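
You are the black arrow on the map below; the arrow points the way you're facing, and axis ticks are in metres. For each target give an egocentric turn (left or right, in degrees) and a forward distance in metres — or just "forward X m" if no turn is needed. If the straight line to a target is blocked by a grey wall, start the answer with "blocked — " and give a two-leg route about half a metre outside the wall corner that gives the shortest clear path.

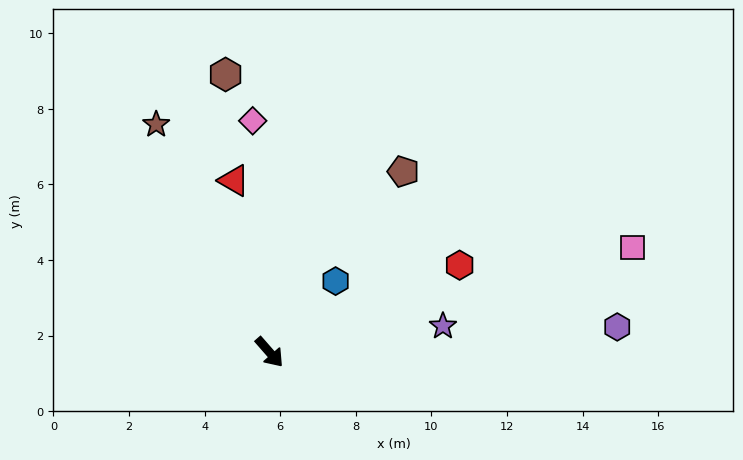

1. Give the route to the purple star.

turn left 57°, forward 4.6 m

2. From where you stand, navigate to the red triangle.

turn left 151°, forward 4.6 m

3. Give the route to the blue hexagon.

turn left 96°, forward 2.6 m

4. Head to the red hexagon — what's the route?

turn left 73°, forward 5.5 m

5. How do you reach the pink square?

turn left 65°, forward 10.0 m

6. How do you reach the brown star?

turn left 165°, forward 6.7 m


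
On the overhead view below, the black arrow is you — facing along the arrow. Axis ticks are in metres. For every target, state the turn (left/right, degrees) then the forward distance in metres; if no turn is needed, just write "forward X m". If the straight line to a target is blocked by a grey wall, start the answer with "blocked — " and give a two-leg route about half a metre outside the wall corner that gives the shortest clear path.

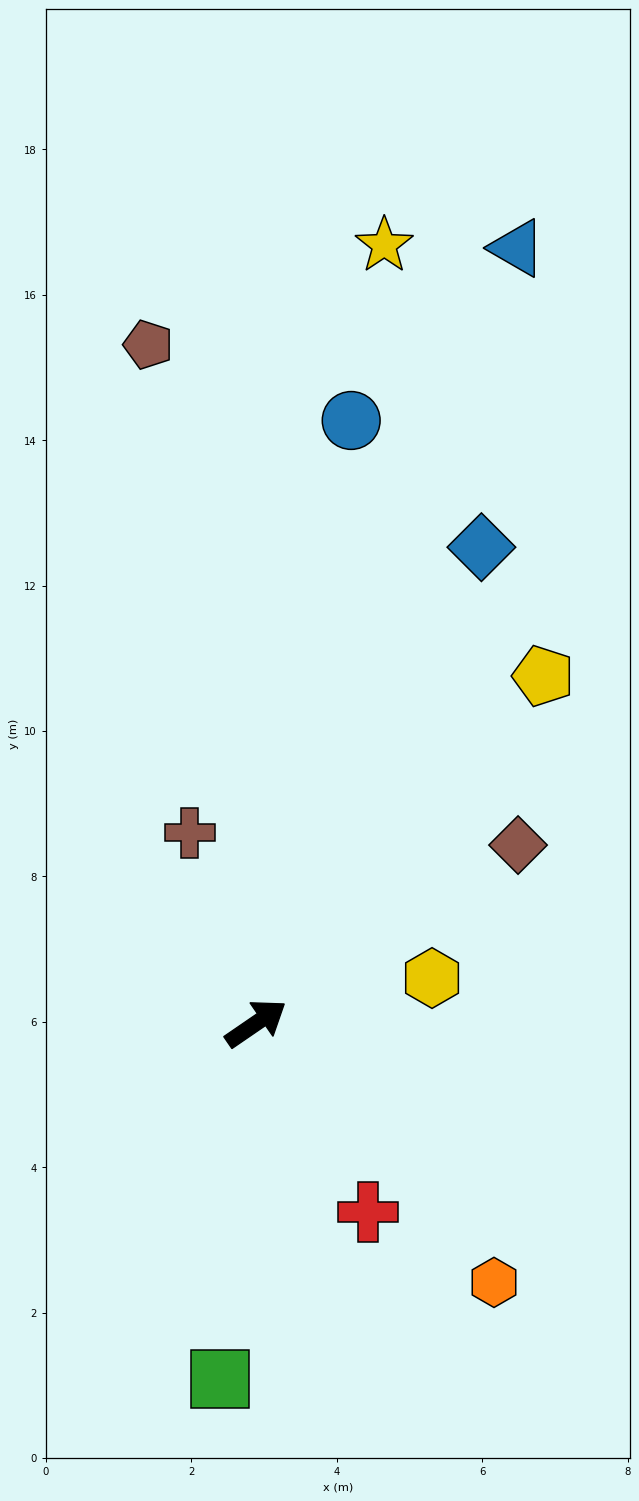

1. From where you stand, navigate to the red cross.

turn right 94°, forward 3.0 m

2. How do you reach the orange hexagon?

turn right 82°, forward 4.8 m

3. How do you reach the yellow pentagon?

turn left 16°, forward 6.2 m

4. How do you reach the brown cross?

turn left 75°, forward 2.8 m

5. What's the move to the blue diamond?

turn left 30°, forward 7.2 m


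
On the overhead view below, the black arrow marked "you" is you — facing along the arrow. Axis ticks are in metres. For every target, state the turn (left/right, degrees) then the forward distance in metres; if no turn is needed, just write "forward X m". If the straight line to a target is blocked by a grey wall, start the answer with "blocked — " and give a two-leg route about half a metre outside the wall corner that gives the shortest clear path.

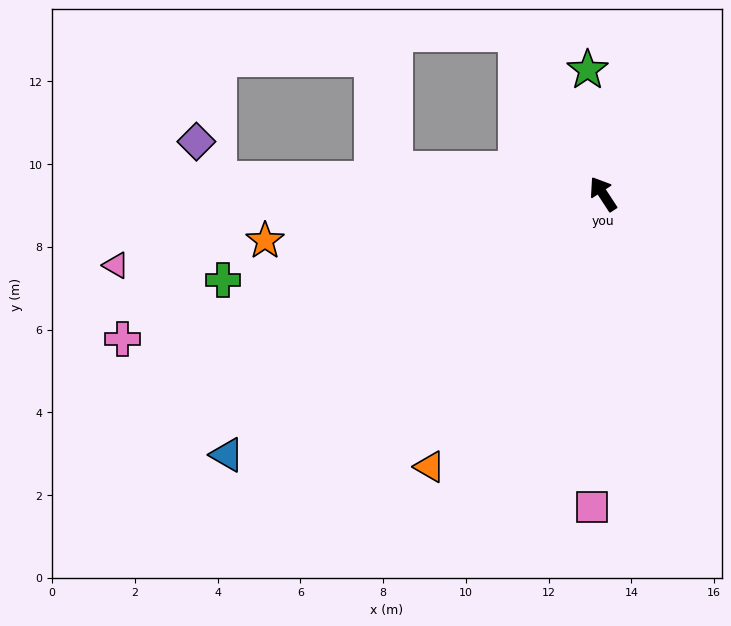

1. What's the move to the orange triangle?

turn left 114°, forward 7.8 m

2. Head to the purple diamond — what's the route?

blocked — turn left 55°, forward 9.3 m, then turn right 56°, forward 1.0 m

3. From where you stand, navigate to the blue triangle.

turn left 92°, forward 11.1 m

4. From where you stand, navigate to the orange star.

turn left 65°, forward 8.2 m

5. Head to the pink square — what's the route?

turn left 145°, forward 7.6 m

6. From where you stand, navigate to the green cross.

turn left 70°, forward 9.4 m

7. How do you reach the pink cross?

turn left 74°, forward 12.1 m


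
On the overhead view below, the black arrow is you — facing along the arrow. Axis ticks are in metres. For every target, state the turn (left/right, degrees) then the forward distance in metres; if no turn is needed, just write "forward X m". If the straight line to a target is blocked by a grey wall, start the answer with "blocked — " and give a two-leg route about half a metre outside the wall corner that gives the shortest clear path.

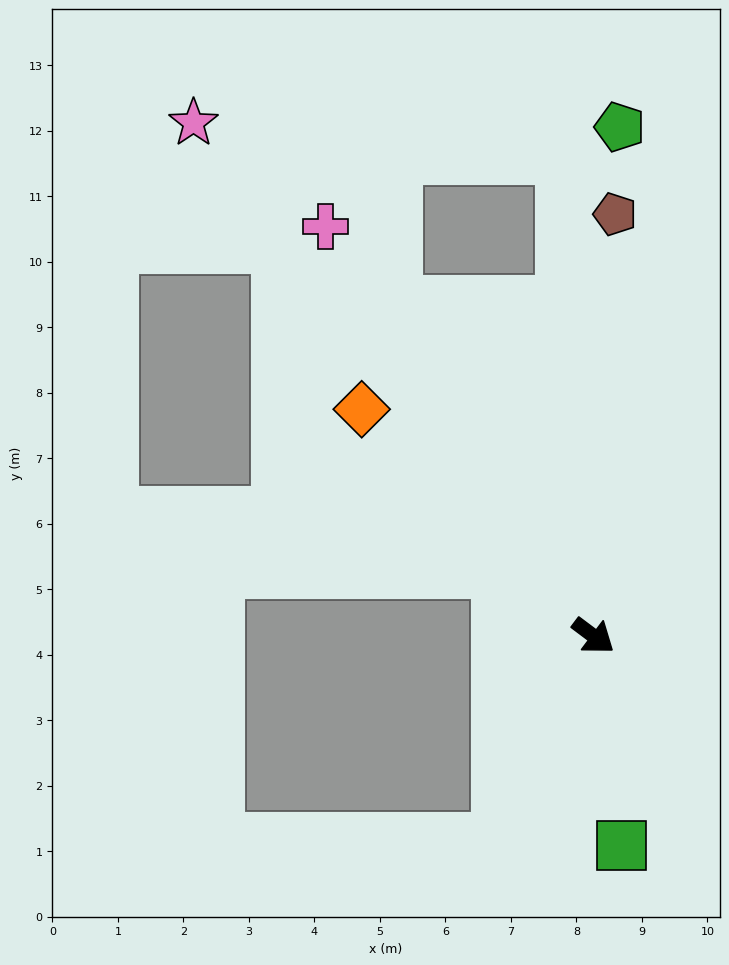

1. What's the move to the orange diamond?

turn left 173°, forward 4.9 m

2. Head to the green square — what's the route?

turn right 45°, forward 3.2 m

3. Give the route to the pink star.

turn left 165°, forward 9.9 m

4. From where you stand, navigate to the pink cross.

turn left 160°, forward 7.5 m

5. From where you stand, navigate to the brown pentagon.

turn left 124°, forward 6.4 m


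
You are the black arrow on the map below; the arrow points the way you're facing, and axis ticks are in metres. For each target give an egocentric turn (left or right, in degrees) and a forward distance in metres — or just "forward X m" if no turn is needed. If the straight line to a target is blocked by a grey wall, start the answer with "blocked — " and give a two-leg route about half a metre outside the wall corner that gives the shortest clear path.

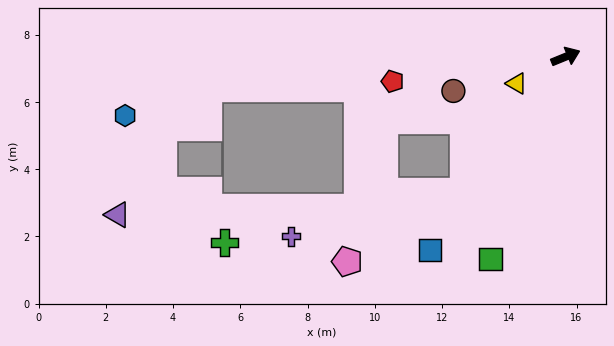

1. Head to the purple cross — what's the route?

blocked — turn right 149°, forward 5.0 m, then turn right 39°, forward 5.3 m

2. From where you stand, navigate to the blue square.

turn right 147°, forward 7.0 m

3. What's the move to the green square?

turn right 133°, forward 6.4 m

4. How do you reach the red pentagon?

turn left 166°, forward 5.2 m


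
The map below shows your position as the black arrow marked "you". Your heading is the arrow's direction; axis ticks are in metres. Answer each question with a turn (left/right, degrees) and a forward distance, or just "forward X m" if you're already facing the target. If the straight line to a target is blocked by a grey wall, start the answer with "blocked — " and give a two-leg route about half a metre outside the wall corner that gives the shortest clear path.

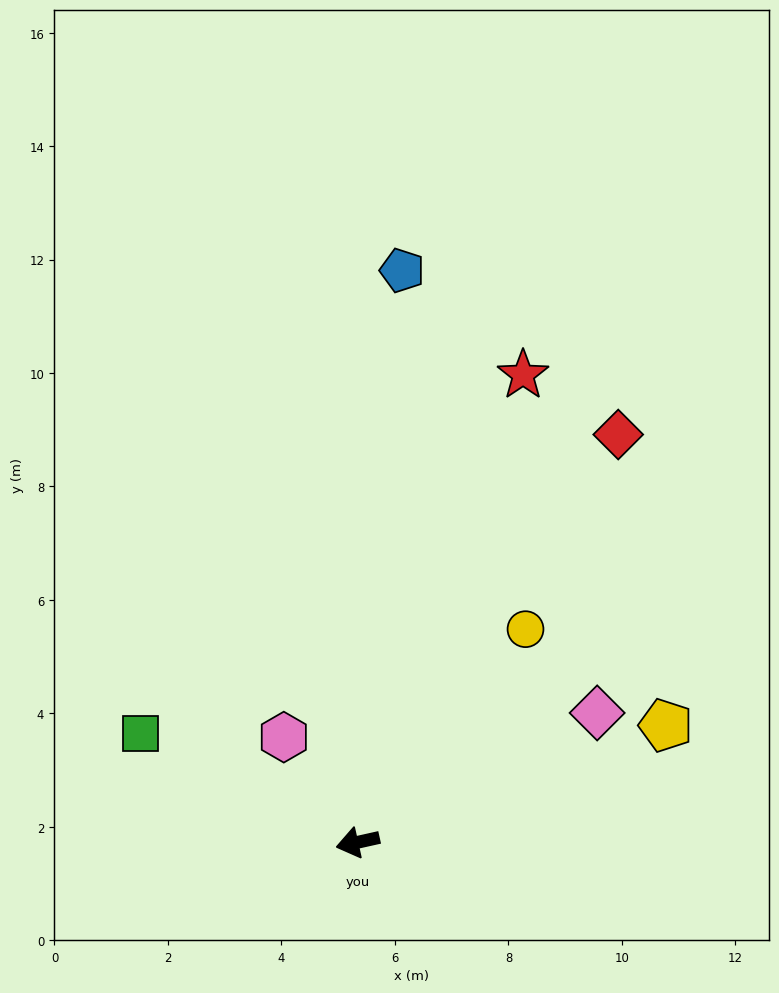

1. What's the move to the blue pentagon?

turn right 107°, forward 10.1 m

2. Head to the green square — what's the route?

turn right 39°, forward 4.3 m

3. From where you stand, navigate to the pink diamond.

turn right 164°, forward 4.8 m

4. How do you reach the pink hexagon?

turn right 67°, forward 2.3 m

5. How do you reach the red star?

turn right 122°, forward 8.7 m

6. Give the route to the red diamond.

turn right 135°, forward 8.5 m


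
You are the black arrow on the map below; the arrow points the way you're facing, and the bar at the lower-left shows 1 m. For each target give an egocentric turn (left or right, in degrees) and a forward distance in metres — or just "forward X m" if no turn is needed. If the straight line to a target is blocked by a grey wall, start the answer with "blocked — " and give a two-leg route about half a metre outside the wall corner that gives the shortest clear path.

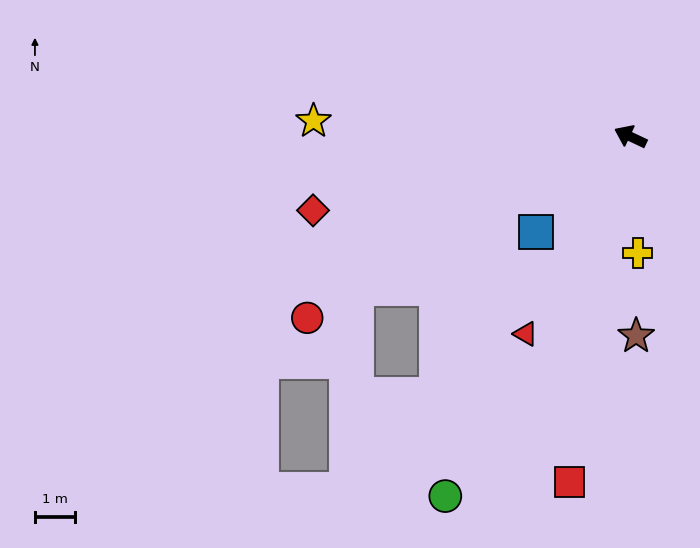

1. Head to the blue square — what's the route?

turn left 71°, forward 3.3 m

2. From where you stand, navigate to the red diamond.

turn left 38°, forward 8.1 m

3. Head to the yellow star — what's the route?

turn left 22°, forward 7.8 m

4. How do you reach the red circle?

turn left 55°, forward 9.2 m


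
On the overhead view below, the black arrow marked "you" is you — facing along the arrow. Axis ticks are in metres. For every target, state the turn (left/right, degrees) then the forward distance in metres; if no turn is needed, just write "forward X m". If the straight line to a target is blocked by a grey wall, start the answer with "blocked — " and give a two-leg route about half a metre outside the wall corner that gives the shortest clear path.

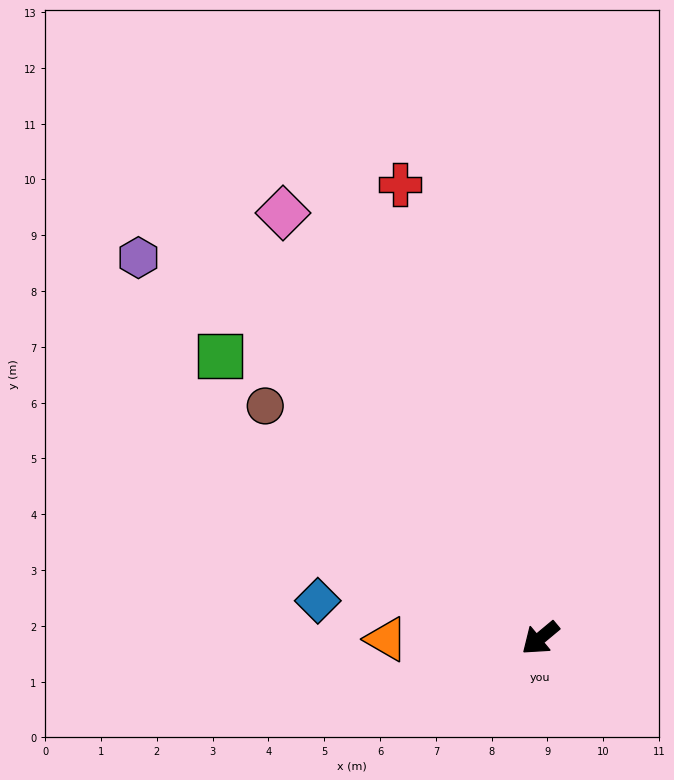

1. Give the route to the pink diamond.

turn right 99°, forward 8.9 m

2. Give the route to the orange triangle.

turn right 39°, forward 2.8 m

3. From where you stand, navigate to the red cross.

turn right 113°, forward 8.5 m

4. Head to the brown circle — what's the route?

turn right 80°, forward 6.5 m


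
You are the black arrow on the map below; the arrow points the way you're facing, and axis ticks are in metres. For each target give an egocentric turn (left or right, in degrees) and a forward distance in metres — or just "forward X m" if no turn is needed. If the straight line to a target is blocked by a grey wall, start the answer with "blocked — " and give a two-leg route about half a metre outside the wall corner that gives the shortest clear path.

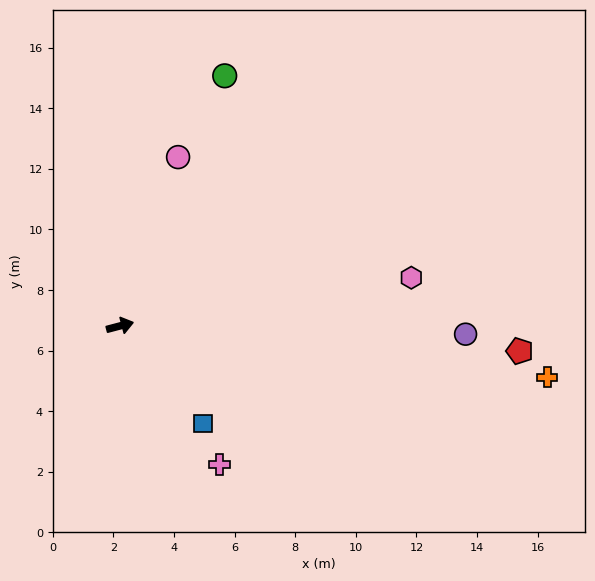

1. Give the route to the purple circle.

turn right 16°, forward 11.4 m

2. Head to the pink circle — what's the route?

turn left 56°, forward 5.9 m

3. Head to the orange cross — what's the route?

turn right 22°, forward 14.2 m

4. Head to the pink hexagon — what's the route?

turn right 5°, forward 9.7 m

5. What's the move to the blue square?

turn right 64°, forward 4.2 m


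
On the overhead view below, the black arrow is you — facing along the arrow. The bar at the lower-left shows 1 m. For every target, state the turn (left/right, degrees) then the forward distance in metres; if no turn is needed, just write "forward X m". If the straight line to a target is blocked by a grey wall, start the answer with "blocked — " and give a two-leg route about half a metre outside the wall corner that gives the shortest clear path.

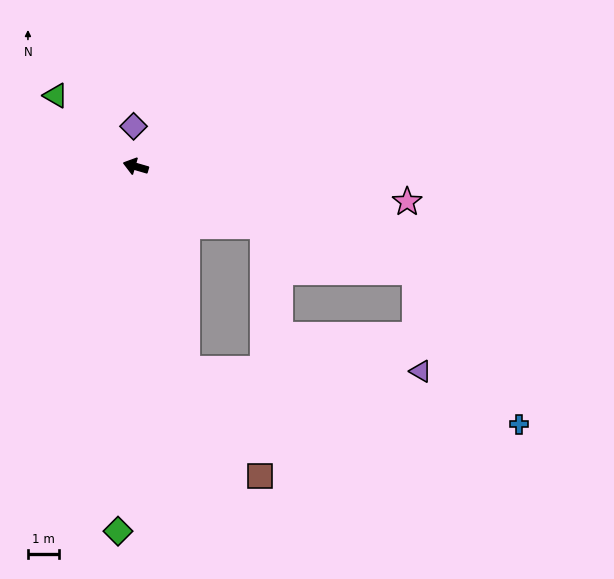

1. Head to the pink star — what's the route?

turn right 171°, forward 8.9 m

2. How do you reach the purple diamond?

turn right 71°, forward 1.3 m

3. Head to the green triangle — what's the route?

turn right 25°, forward 3.5 m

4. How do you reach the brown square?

blocked — turn left 121°, forward 6.8 m, then turn left 19°, forward 4.2 m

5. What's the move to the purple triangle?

blocked — turn left 176°, forward 9.7 m, then turn right 67°, forward 3.2 m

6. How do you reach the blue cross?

blocked — turn left 176°, forward 9.7 m, then turn right 35°, forward 6.0 m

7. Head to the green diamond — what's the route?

turn left 103°, forward 11.9 m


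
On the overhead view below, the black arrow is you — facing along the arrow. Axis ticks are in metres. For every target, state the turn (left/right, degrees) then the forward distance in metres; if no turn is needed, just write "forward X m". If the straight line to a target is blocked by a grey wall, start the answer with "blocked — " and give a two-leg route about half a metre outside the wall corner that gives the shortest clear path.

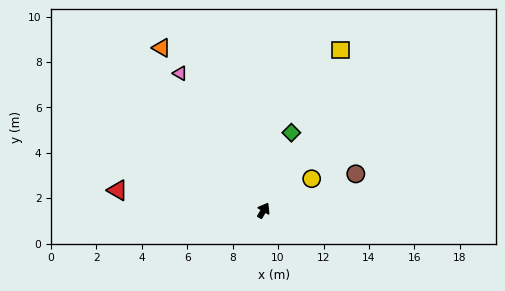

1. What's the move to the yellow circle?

turn right 26°, forward 2.5 m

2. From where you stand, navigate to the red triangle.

turn left 113°, forward 6.5 m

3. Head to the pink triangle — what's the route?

turn left 62°, forward 7.1 m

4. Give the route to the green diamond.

turn left 11°, forward 3.6 m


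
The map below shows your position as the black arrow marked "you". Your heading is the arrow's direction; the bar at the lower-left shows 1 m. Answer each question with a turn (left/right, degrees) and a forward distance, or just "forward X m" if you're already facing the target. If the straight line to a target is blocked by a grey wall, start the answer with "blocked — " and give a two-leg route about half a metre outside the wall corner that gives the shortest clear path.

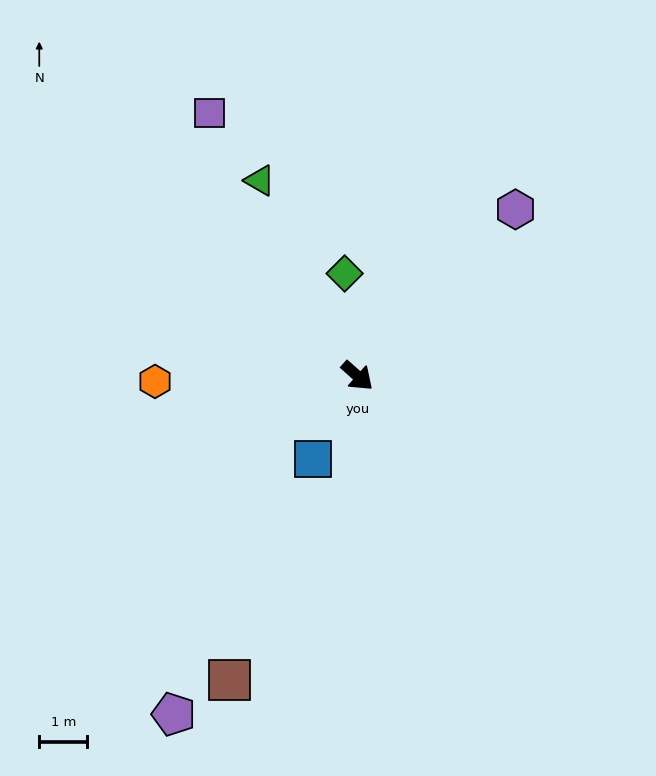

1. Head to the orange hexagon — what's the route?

turn right 137°, forward 4.2 m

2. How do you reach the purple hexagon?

turn left 88°, forward 4.8 m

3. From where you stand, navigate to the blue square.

turn right 77°, forward 2.0 m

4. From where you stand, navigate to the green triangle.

turn left 158°, forward 4.6 m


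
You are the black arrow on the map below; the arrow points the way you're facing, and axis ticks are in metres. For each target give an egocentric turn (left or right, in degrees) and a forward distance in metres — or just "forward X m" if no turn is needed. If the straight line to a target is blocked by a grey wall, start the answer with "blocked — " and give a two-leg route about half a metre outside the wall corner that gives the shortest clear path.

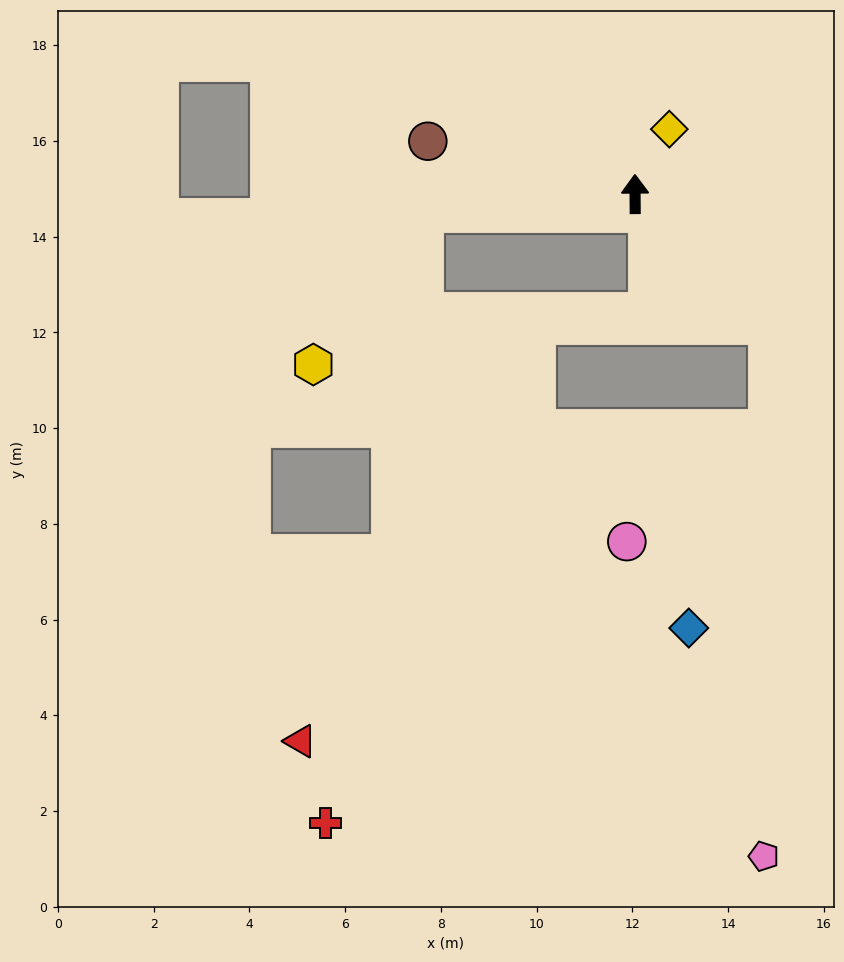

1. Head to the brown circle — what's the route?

turn left 75°, forward 4.5 m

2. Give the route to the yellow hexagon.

blocked — turn left 94°, forward 4.4 m, then turn left 50°, forward 3.9 m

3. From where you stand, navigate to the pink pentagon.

blocked — turn right 135°, forward 3.9 m, then turn right 46°, forward 11.1 m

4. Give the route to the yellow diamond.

turn right 28°, forward 1.5 m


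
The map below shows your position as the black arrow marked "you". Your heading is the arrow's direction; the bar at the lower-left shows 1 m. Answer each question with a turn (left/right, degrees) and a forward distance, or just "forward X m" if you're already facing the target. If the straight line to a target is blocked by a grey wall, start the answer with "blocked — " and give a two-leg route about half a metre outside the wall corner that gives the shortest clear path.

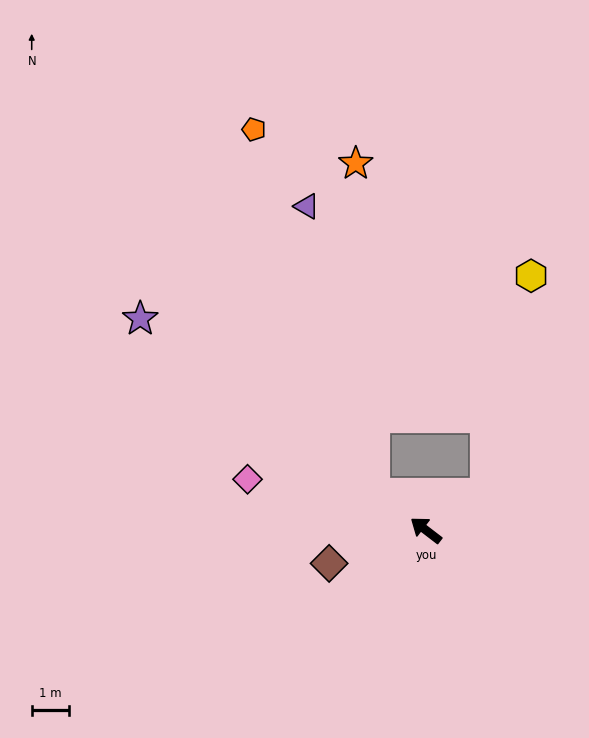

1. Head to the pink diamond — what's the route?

turn left 22°, forward 5.0 m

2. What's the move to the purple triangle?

blocked — turn left 2°, forward 1.7 m, then turn right 41°, forward 7.9 m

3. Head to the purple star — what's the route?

forward 9.5 m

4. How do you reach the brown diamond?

turn left 56°, forward 2.7 m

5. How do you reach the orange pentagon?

blocked — turn left 2°, forward 1.7 m, then turn right 36°, forward 10.3 m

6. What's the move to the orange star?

blocked — turn left 2°, forward 1.7 m, then turn right 51°, forward 8.9 m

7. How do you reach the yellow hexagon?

blocked — turn right 111°, forward 1.9 m, then turn left 47°, forward 6.0 m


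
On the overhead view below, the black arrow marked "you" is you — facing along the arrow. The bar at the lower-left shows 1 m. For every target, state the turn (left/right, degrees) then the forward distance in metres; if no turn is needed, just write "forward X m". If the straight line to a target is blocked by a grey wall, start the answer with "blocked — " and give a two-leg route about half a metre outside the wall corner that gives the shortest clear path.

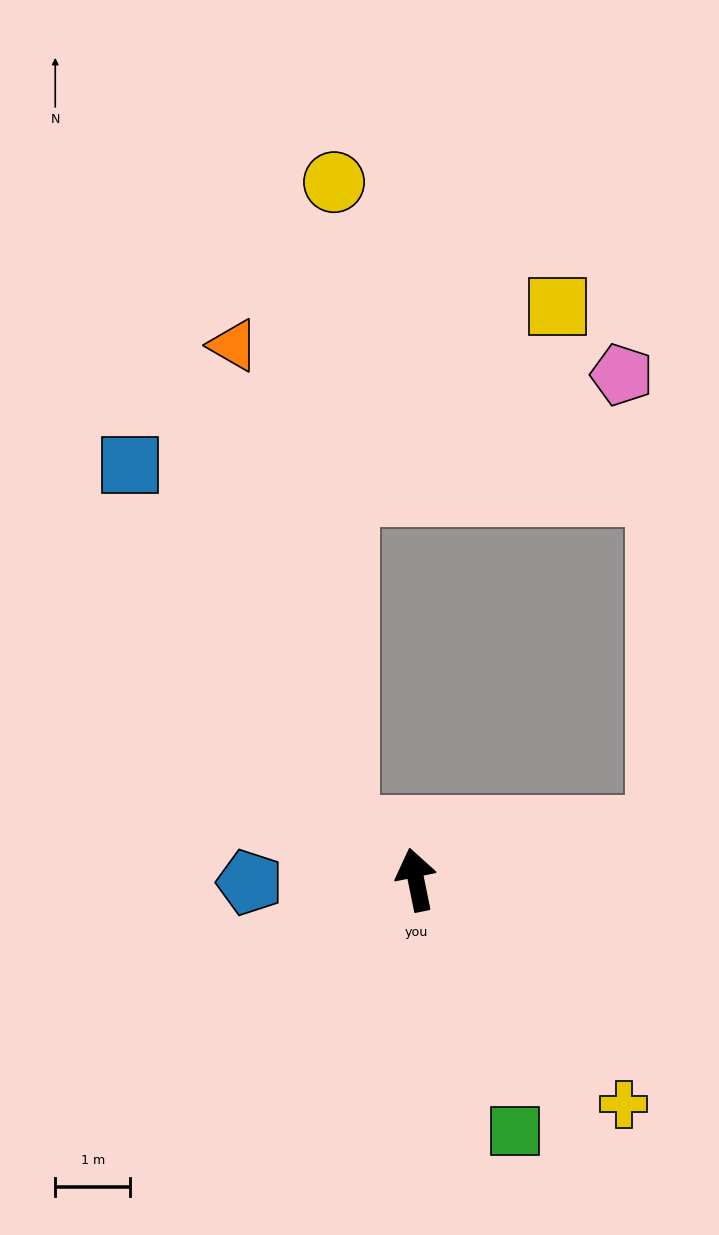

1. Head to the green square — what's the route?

turn right 170°, forward 3.6 m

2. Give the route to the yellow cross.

turn right 149°, forward 4.1 m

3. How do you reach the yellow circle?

blocked — turn left 42°, forward 1.1 m, then turn right 52°, forward 8.6 m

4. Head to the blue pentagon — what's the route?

turn left 79°, forward 2.2 m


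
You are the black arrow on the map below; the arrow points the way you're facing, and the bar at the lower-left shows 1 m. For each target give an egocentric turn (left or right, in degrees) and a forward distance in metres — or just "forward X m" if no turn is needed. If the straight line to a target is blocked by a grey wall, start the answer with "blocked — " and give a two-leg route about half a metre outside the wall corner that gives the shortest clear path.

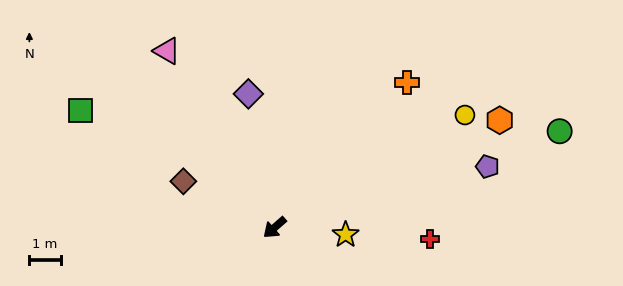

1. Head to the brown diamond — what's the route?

turn right 68°, forward 3.3 m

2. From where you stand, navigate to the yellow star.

turn left 133°, forward 2.3 m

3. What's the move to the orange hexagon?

turn left 164°, forward 7.9 m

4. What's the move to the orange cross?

turn right 174°, forward 6.2 m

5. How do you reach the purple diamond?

turn right 120°, forward 4.3 m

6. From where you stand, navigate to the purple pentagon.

turn left 155°, forward 7.1 m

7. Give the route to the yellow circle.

turn left 169°, forward 7.0 m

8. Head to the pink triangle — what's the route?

turn right 100°, forward 6.6 m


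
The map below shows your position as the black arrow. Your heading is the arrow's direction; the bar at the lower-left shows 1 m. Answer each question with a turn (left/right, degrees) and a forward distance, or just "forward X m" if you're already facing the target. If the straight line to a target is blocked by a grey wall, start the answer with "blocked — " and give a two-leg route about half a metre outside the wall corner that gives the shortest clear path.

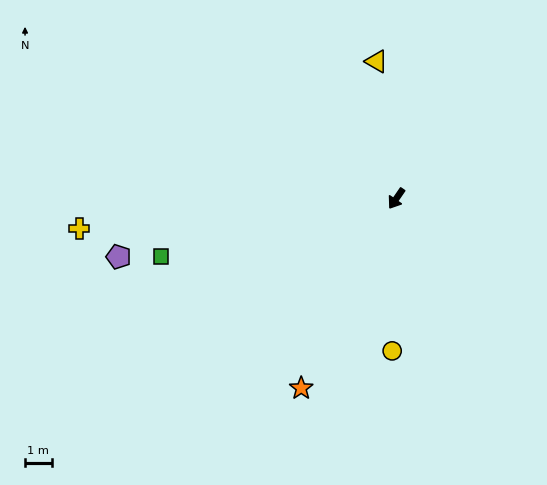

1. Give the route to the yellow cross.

turn right 50°, forward 12.0 m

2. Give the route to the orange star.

turn left 8°, forward 8.0 m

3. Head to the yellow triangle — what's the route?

turn right 137°, forward 5.2 m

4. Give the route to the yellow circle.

turn left 33°, forward 5.7 m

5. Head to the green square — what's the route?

turn right 42°, forward 9.1 m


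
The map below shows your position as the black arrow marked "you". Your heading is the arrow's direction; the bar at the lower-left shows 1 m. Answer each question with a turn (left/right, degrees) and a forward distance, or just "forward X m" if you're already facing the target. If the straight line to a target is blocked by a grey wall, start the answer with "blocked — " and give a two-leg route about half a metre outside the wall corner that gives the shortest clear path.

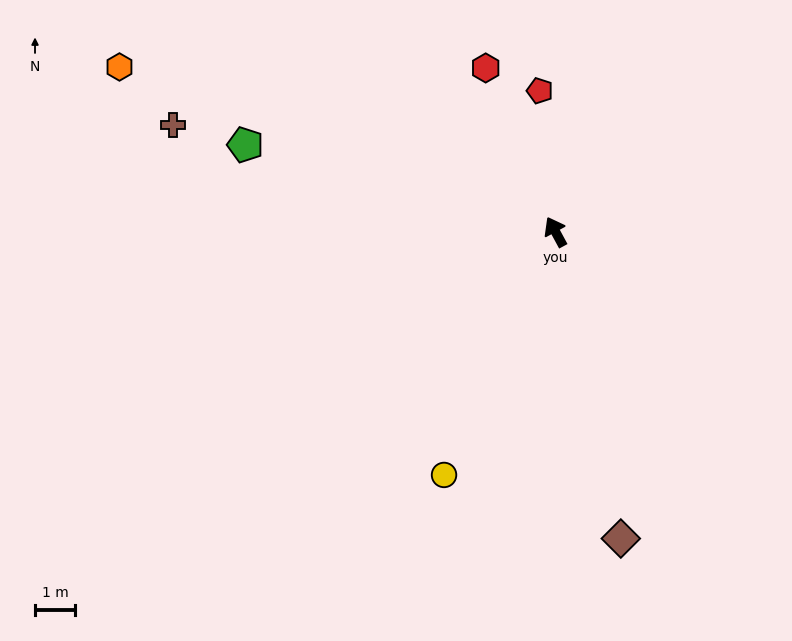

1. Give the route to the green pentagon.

turn left 46°, forward 8.1 m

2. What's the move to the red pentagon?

turn right 22°, forward 3.6 m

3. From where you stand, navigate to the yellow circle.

turn left 127°, forward 6.7 m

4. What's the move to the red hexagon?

turn right 5°, forward 4.5 m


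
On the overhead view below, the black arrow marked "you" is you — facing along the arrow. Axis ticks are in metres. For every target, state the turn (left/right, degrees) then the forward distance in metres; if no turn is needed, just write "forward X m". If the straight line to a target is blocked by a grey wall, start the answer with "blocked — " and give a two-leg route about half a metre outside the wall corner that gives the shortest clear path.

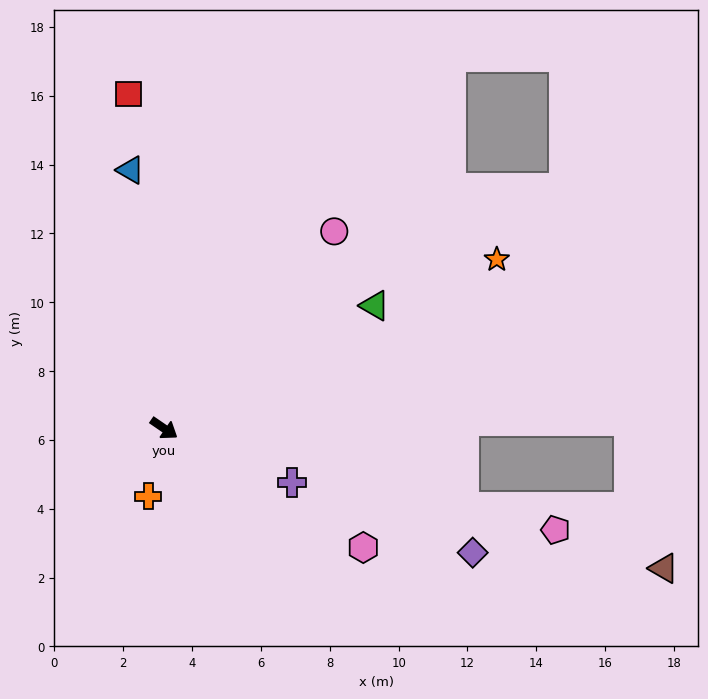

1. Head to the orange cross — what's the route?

turn right 69°, forward 2.0 m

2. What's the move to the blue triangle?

turn left 132°, forward 7.6 m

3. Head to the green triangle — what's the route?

turn left 65°, forward 7.1 m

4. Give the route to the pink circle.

turn left 84°, forward 7.6 m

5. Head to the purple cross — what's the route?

turn left 11°, forward 4.0 m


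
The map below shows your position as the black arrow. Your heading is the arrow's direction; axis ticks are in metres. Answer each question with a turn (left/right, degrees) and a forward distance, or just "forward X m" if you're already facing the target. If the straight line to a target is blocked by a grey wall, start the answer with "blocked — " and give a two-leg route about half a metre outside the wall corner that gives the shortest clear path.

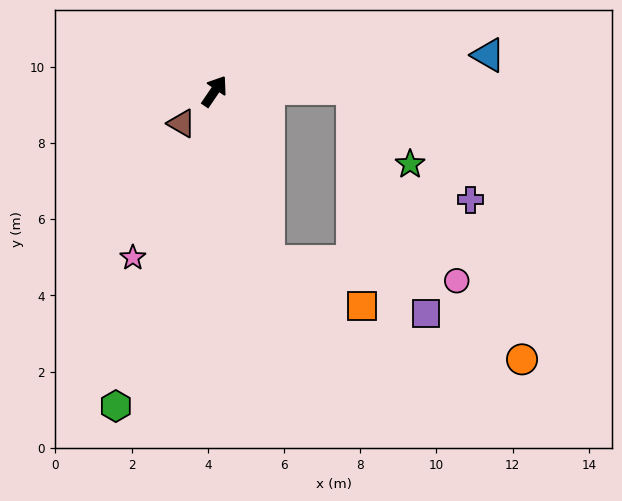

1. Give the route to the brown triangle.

turn left 169°, forward 1.2 m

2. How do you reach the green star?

blocked — turn right 55°, forward 3.6 m, then turn right 53°, forward 2.5 m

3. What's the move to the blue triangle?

turn right 48°, forward 7.2 m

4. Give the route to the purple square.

blocked — turn right 55°, forward 3.6 m, then turn right 73°, forward 6.2 m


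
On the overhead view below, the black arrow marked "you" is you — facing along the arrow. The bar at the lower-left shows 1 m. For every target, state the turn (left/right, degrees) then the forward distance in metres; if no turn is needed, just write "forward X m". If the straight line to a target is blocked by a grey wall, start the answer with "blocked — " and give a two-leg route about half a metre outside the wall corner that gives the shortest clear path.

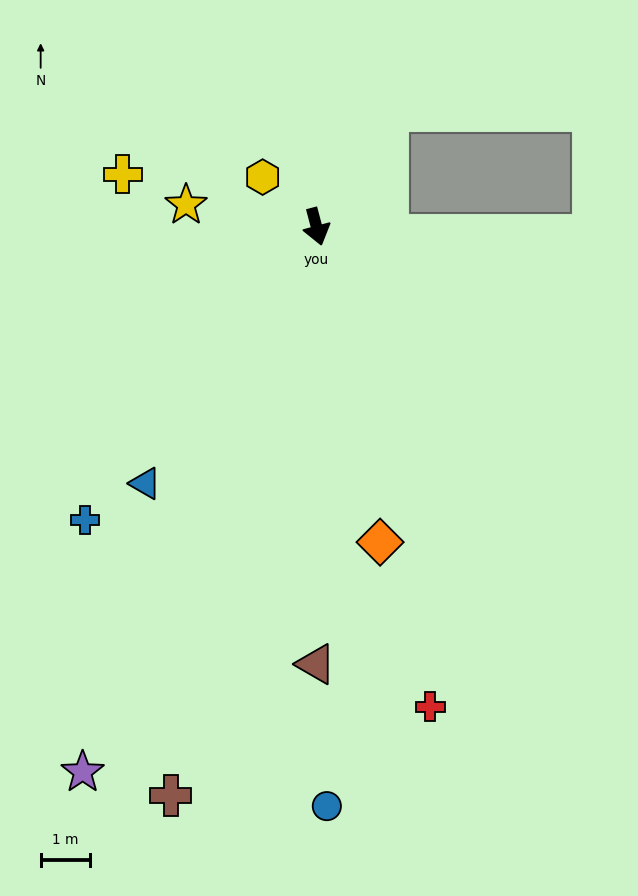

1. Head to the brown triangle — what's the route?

turn right 15°, forward 8.8 m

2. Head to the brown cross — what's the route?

turn right 29°, forward 11.8 m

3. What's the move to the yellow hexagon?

turn right 147°, forward 1.5 m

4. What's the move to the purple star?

turn right 38°, forward 11.9 m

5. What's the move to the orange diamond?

turn right 3°, forward 6.5 m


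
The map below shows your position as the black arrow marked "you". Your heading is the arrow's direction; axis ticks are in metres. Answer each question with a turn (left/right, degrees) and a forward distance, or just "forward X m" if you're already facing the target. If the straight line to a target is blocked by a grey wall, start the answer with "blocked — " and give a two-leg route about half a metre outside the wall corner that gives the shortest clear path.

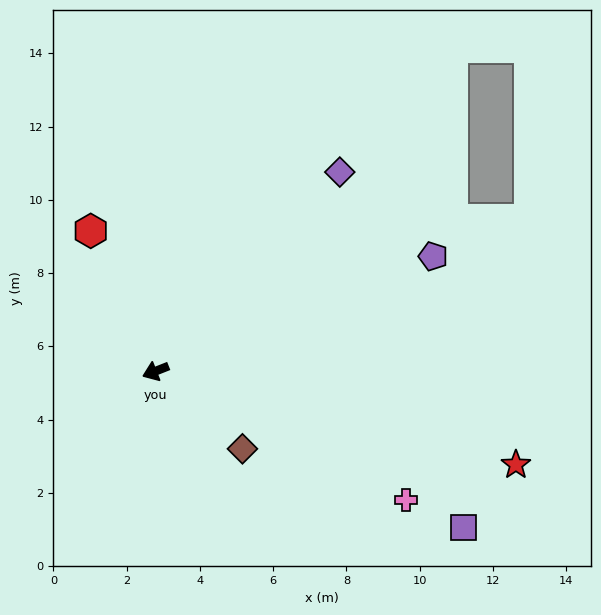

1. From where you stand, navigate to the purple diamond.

turn right 154°, forward 7.4 m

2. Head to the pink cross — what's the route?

turn left 131°, forward 7.7 m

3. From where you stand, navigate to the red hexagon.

turn right 87°, forward 4.2 m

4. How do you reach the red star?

turn left 144°, forward 10.2 m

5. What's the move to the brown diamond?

turn left 117°, forward 3.2 m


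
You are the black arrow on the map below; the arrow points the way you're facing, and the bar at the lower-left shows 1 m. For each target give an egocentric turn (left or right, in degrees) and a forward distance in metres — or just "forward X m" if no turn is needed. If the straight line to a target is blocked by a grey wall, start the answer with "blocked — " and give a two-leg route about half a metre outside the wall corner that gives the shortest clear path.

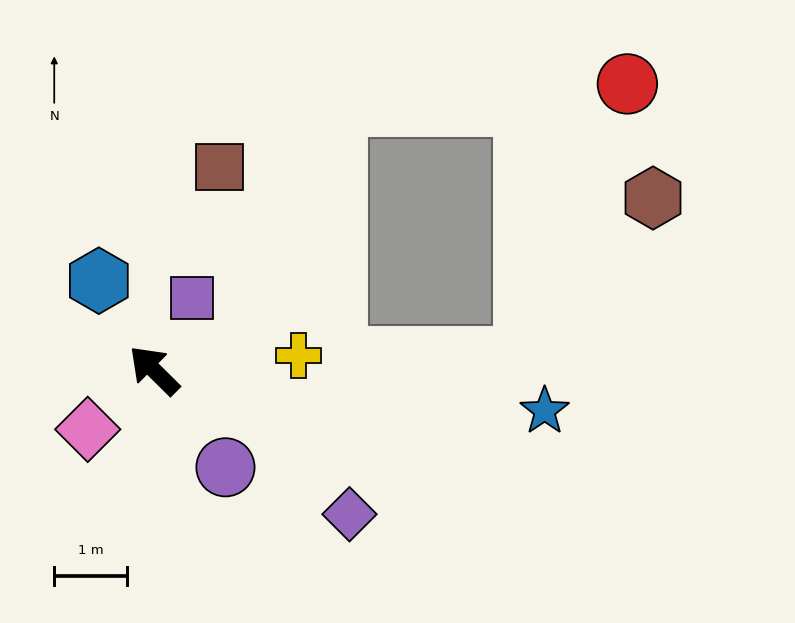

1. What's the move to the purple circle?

turn left 171°, forward 1.7 m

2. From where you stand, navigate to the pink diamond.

turn left 86°, forward 1.2 m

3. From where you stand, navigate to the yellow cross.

turn right 130°, forward 2.0 m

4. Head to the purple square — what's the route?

turn right 73°, forward 1.1 m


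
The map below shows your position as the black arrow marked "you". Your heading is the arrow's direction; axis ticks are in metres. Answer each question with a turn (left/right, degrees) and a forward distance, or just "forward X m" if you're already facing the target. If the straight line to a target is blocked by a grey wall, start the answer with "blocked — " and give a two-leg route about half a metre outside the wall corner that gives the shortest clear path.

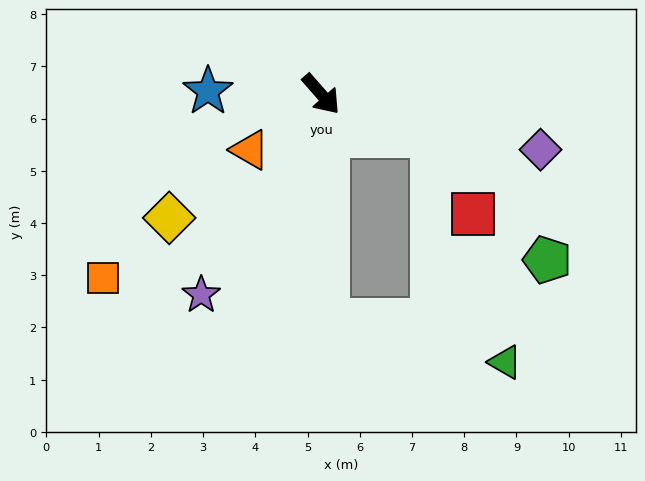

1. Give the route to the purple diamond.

turn left 35°, forward 4.3 m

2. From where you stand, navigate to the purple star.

turn right 72°, forward 4.5 m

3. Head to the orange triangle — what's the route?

turn right 93°, forward 1.7 m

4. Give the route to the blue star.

turn right 133°, forward 2.2 m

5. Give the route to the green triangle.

blocked — turn right 40°, forward 4.3 m, then turn left 76°, forward 3.5 m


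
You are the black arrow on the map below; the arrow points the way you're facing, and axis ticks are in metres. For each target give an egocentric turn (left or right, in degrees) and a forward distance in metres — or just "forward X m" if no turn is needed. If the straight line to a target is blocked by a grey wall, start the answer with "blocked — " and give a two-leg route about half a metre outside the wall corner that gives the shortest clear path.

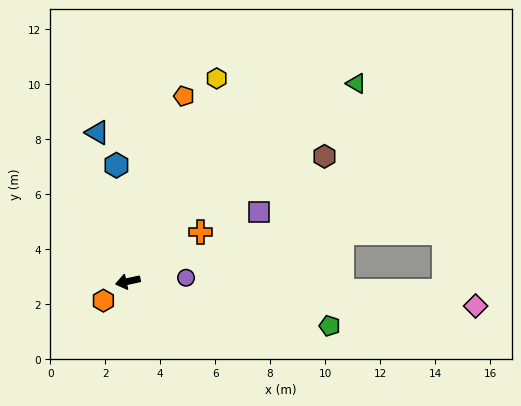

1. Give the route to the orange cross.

turn right 158°, forward 3.2 m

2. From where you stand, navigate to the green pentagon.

turn left 155°, forward 7.5 m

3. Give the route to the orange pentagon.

turn right 119°, forward 7.0 m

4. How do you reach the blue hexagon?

turn right 97°, forward 4.2 m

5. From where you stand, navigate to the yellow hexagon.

turn right 126°, forward 8.1 m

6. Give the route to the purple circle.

turn left 171°, forward 2.1 m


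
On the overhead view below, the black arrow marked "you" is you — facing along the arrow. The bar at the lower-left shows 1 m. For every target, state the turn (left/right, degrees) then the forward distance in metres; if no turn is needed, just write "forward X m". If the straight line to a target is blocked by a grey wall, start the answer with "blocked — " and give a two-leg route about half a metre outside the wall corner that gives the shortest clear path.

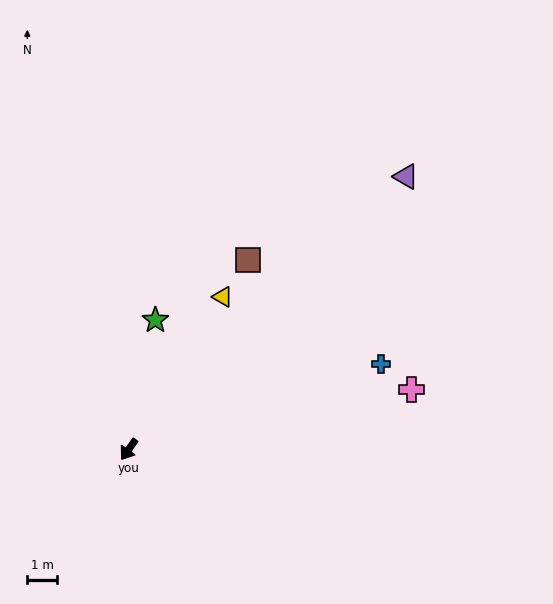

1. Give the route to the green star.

turn right 156°, forward 4.4 m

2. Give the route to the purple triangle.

turn left 170°, forward 13.1 m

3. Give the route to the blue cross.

turn left 144°, forward 9.0 m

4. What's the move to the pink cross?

turn left 137°, forward 9.7 m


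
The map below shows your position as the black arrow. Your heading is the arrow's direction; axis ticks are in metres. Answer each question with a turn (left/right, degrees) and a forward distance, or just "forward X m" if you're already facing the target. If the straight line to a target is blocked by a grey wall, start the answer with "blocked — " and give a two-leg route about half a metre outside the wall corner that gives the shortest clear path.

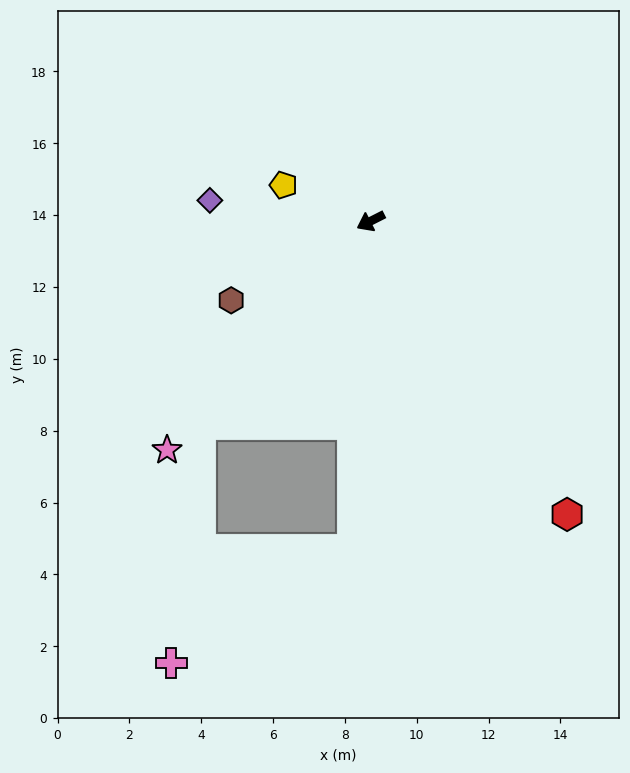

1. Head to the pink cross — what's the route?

blocked — turn left 23°, forward 7.4 m, then turn left 33°, forward 6.7 m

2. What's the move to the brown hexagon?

turn left 3°, forward 4.5 m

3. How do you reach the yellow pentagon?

turn right 49°, forward 2.6 m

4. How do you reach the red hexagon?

turn left 97°, forward 9.8 m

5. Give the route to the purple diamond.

turn right 34°, forward 4.5 m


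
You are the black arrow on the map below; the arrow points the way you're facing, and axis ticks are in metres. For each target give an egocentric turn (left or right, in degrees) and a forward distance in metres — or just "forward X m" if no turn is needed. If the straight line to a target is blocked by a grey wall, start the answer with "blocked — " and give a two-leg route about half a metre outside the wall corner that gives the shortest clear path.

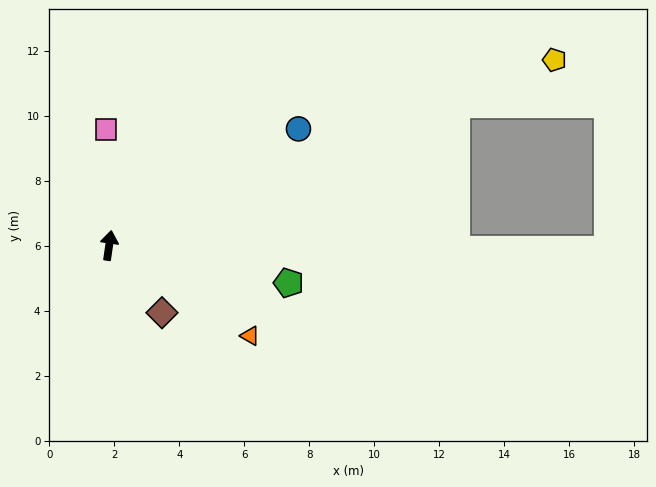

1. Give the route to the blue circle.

turn right 50°, forward 6.8 m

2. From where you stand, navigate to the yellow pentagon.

turn right 59°, forward 14.8 m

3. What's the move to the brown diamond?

turn right 134°, forward 2.6 m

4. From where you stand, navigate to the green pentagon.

turn right 94°, forward 5.6 m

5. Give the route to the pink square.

turn left 10°, forward 3.6 m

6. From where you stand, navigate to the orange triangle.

turn right 114°, forward 5.2 m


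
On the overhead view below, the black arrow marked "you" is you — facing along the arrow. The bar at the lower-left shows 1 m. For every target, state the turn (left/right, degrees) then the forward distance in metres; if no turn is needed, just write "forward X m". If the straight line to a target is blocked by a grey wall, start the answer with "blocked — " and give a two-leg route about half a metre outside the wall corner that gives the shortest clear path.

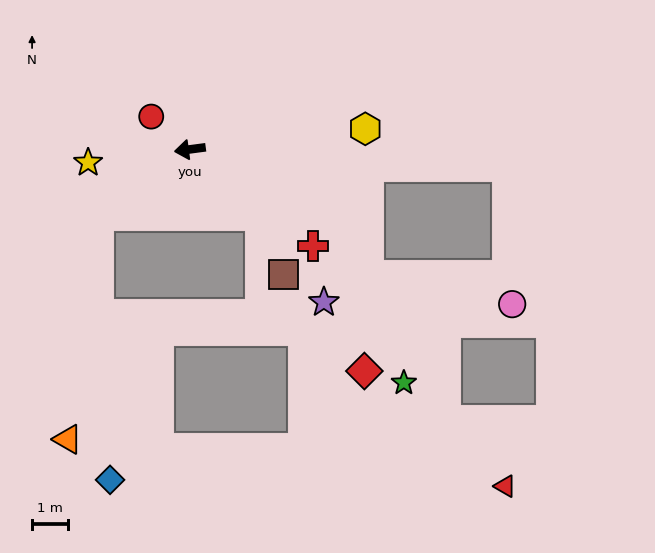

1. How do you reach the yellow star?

forward 2.9 m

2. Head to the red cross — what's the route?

turn left 134°, forward 4.4 m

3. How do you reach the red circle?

turn right 48°, forward 1.4 m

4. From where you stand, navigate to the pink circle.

blocked — turn left 169°, forward 8.9 m, then turn right 84°, forward 3.8 m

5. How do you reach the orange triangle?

blocked — turn left 29°, forward 3.2 m, then turn left 45°, forward 6.3 m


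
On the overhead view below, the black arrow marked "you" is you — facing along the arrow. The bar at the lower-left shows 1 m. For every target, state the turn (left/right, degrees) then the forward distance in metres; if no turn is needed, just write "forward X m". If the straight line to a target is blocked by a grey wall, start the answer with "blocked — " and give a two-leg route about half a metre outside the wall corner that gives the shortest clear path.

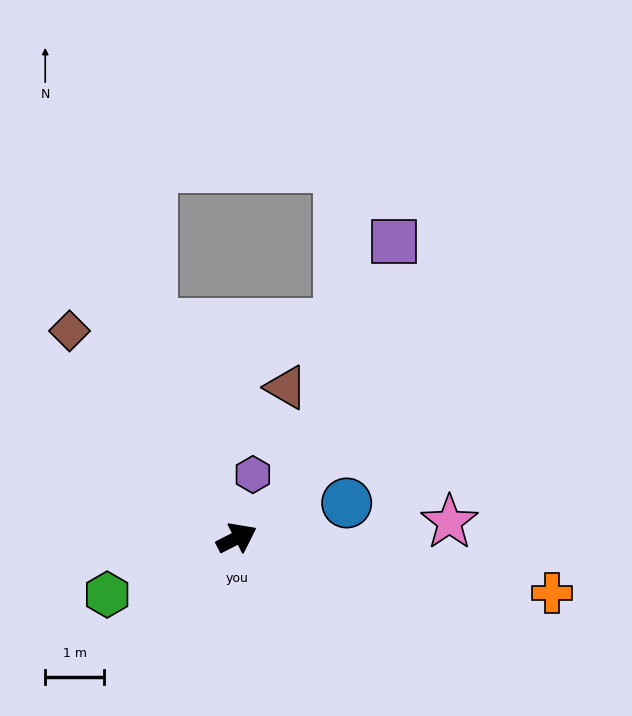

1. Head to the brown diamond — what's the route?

turn left 102°, forward 4.5 m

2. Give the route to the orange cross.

turn right 37°, forward 5.4 m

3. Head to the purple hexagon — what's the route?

turn left 49°, forward 1.1 m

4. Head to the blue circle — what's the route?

turn right 9°, forward 2.0 m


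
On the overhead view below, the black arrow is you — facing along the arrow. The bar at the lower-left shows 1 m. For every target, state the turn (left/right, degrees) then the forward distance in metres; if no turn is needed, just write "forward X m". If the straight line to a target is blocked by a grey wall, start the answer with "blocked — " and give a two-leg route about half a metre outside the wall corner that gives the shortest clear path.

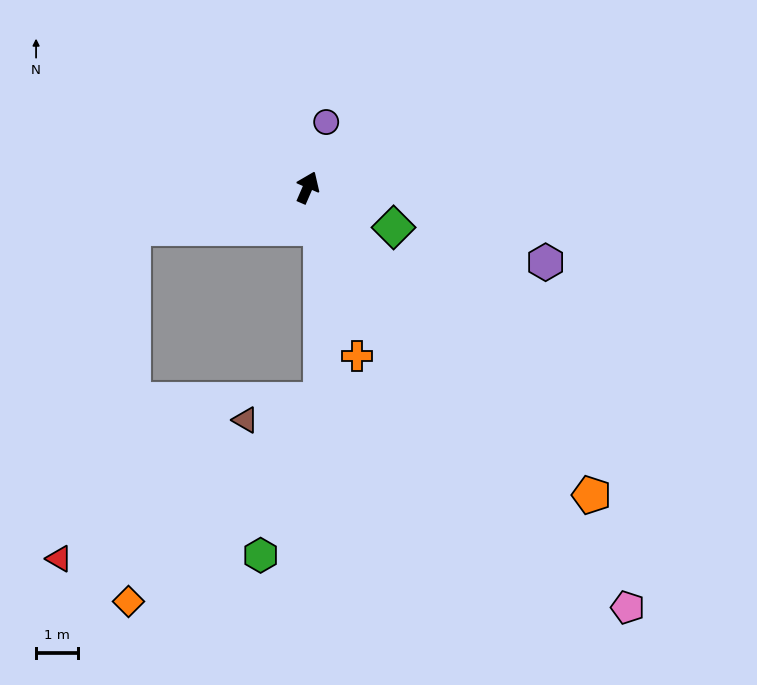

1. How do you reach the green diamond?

turn right 92°, forward 2.2 m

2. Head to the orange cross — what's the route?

turn right 140°, forward 4.1 m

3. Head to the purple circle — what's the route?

turn left 8°, forward 1.6 m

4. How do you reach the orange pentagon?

turn right 114°, forward 9.9 m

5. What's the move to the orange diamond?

blocked — turn left 126°, forward 4.2 m, then turn left 77°, forward 8.8 m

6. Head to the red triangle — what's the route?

blocked — turn left 126°, forward 4.2 m, then turn left 65°, forward 8.0 m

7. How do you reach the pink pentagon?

turn right 119°, forward 12.5 m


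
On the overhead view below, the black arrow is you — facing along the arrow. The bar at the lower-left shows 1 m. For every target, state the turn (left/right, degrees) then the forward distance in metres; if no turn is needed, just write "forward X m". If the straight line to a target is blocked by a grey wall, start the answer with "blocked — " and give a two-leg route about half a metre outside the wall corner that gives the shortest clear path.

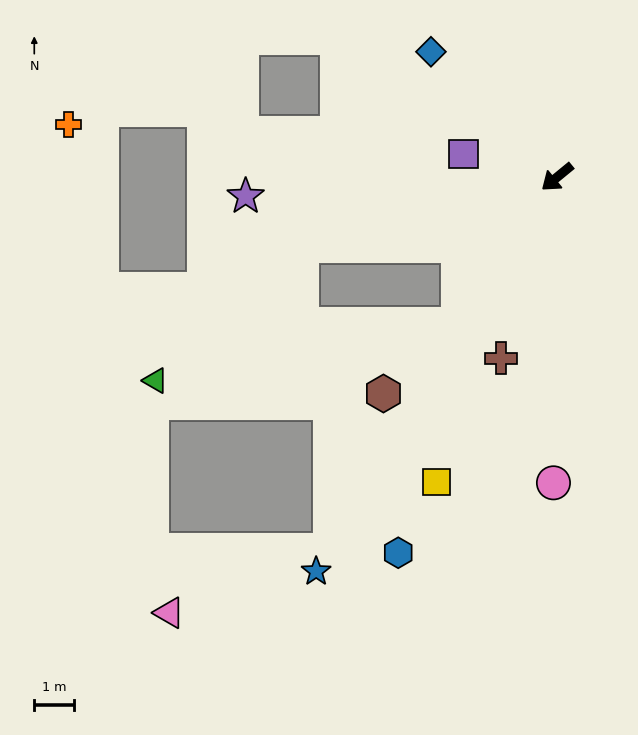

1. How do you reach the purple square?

turn right 53°, forward 2.4 m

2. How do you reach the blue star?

turn left 19°, forward 11.5 m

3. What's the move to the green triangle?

blocked — turn right 24°, forward 6.6 m, then turn left 27°, forward 5.0 m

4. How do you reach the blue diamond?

turn right 84°, forward 4.4 m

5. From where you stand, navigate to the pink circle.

turn left 50°, forward 7.6 m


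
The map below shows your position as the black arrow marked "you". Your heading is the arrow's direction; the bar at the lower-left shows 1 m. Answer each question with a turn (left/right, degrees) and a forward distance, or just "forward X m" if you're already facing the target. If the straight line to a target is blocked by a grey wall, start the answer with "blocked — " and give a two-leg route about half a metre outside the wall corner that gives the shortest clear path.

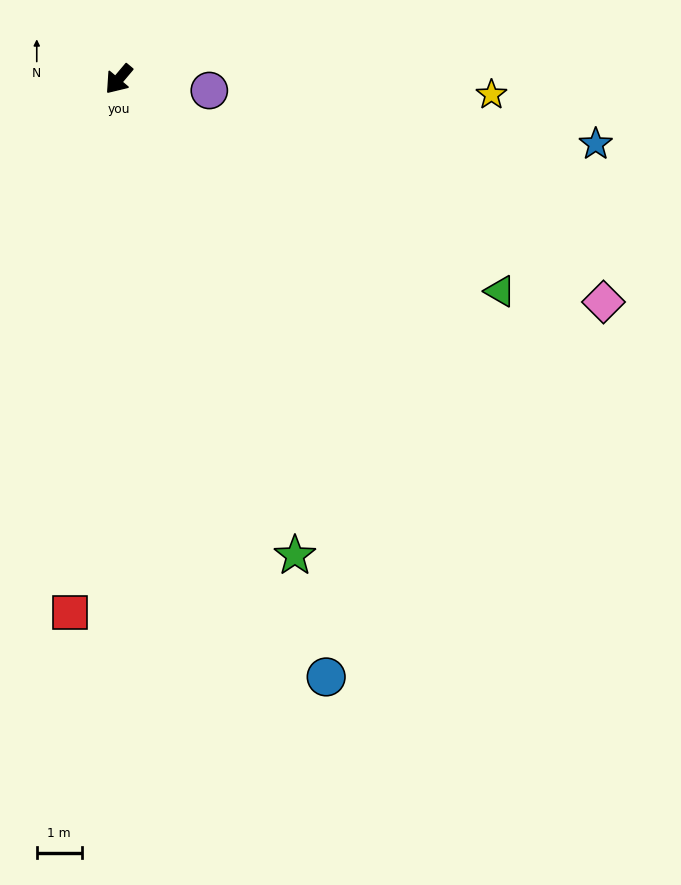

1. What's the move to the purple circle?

turn left 123°, forward 2.0 m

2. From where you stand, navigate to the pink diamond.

turn left 105°, forward 11.9 m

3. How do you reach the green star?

turn left 60°, forward 11.3 m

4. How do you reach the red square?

turn left 35°, forward 11.9 m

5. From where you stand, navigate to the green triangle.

turn left 101°, forward 9.7 m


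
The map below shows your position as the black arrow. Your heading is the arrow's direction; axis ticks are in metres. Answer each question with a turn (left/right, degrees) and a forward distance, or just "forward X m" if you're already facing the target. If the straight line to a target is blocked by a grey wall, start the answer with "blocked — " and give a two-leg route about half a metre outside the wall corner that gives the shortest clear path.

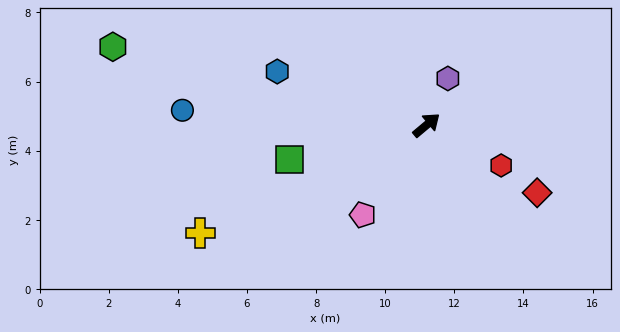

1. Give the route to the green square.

turn left 154°, forward 4.1 m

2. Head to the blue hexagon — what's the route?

turn left 120°, forward 4.6 m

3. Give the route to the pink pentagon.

turn right 165°, forward 3.2 m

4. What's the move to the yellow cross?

turn left 165°, forward 7.3 m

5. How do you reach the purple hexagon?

turn left 25°, forward 1.5 m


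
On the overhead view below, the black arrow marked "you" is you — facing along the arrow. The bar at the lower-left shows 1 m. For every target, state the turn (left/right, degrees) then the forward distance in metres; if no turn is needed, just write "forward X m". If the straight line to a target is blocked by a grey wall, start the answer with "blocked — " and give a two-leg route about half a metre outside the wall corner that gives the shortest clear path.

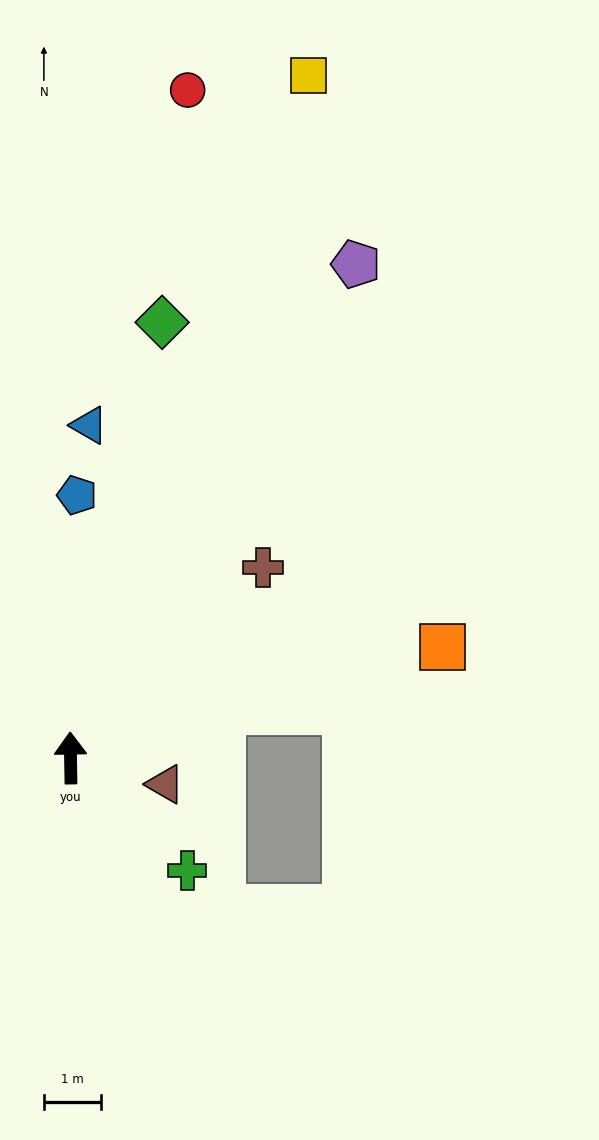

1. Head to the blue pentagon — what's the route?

turn right 2°, forward 4.6 m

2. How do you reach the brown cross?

turn right 46°, forward 4.7 m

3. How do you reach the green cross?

turn right 135°, forward 2.8 m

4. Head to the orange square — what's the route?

turn right 74°, forward 6.8 m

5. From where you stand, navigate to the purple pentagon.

turn right 31°, forward 9.9 m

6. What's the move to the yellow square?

turn right 20°, forward 12.6 m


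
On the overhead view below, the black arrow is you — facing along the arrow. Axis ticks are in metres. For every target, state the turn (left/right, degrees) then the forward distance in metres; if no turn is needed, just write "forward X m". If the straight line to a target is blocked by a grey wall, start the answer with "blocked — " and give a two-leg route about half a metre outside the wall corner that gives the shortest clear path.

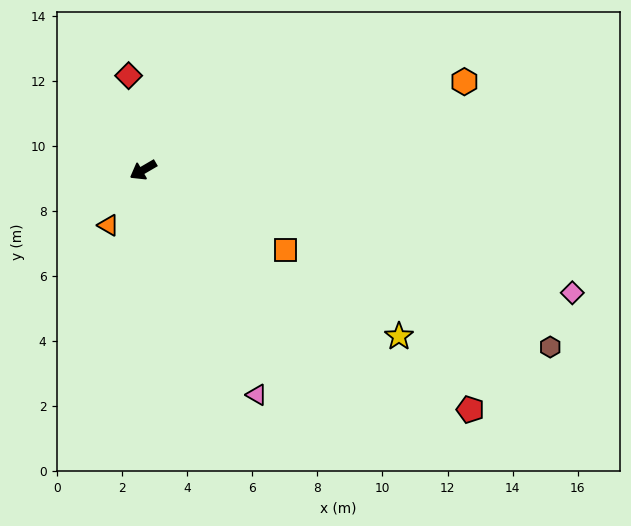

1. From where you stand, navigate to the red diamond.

turn right 111°, forward 2.9 m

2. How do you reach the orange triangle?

turn left 28°, forward 2.0 m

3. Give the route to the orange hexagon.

turn left 165°, forward 10.2 m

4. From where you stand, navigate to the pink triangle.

turn left 87°, forward 7.7 m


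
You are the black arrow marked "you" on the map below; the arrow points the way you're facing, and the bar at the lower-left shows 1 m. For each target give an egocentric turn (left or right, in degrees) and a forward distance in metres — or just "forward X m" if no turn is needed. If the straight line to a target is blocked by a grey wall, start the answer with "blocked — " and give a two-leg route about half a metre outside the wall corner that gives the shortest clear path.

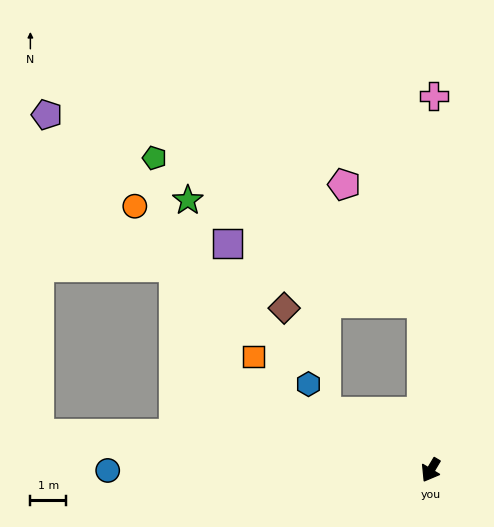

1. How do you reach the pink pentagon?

blocked — turn right 146°, forward 4.7 m, then turn left 30°, forward 3.9 m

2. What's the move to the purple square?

blocked — turn right 146°, forward 4.7 m, then turn left 70°, forward 5.7 m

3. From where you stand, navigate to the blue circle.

turn right 59°, forward 9.0 m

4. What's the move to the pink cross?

turn right 150°, forward 10.4 m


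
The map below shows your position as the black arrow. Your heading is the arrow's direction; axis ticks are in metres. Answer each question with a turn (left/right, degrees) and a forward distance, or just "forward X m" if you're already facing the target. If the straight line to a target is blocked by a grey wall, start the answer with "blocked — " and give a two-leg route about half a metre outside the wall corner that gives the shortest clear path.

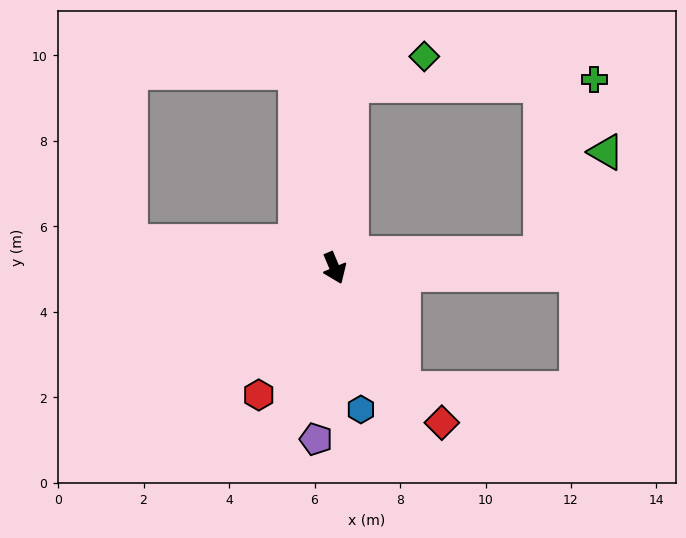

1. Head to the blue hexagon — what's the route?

turn right 12°, forward 3.4 m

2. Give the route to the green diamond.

blocked — turn left 152°, forward 4.3 m, then turn right 64°, forward 1.8 m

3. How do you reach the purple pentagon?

turn right 29°, forward 4.0 m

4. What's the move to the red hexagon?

turn right 54°, forward 3.5 m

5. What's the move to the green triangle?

blocked — turn left 71°, forward 4.9 m, then turn left 54°, forward 2.8 m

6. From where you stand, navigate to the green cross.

blocked — turn left 71°, forward 4.9 m, then turn left 69°, forward 4.3 m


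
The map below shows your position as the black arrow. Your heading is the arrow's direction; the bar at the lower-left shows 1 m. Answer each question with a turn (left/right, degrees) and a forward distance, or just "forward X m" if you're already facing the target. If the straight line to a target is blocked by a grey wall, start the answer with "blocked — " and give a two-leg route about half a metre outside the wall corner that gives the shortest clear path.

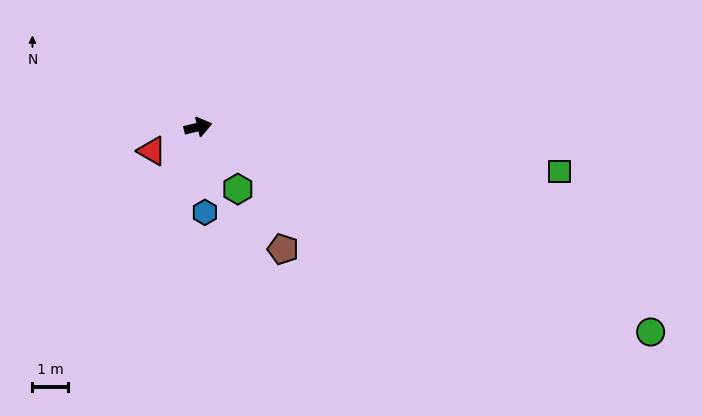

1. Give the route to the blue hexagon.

turn right 99°, forward 2.4 m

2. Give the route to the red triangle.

turn right 166°, forward 1.5 m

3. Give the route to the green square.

turn right 21°, forward 10.2 m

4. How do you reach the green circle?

turn right 38°, forward 14.0 m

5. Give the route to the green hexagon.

turn right 71°, forward 2.1 m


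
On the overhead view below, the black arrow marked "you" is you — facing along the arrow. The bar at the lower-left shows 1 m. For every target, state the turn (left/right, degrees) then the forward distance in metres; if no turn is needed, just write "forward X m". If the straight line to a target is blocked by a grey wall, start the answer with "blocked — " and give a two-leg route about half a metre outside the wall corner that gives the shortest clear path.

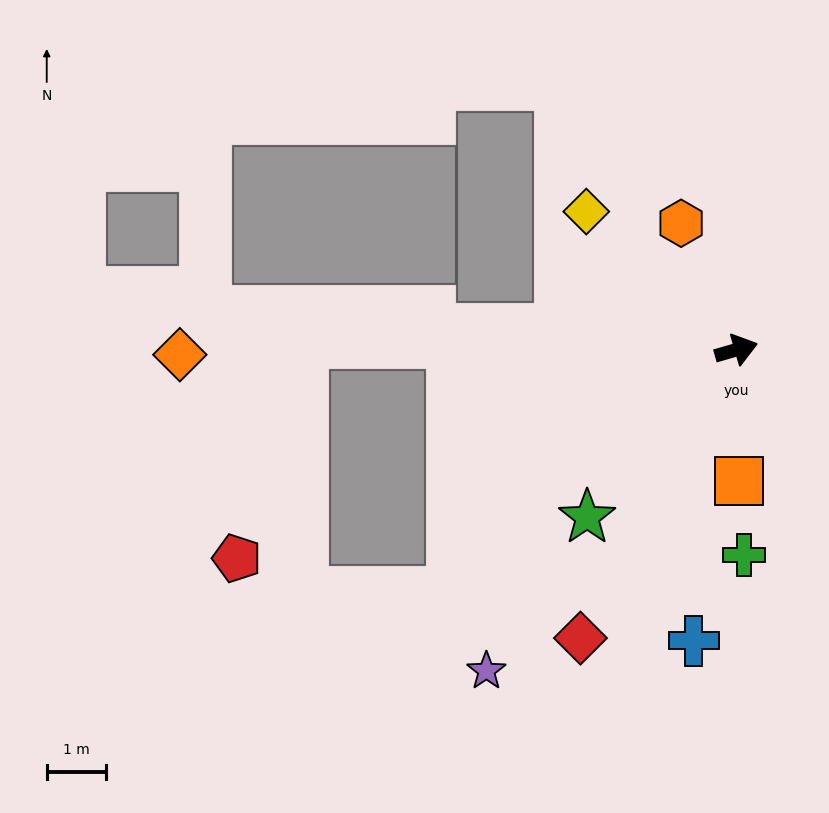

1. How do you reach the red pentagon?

blocked — turn left 163°, forward 7.3 m, then turn left 74°, forward 3.8 m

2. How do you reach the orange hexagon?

turn left 97°, forward 2.3 m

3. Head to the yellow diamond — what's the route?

turn left 121°, forward 3.4 m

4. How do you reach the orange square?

turn right 105°, forward 2.2 m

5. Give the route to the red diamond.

turn right 135°, forward 5.5 m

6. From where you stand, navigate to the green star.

turn right 148°, forward 3.8 m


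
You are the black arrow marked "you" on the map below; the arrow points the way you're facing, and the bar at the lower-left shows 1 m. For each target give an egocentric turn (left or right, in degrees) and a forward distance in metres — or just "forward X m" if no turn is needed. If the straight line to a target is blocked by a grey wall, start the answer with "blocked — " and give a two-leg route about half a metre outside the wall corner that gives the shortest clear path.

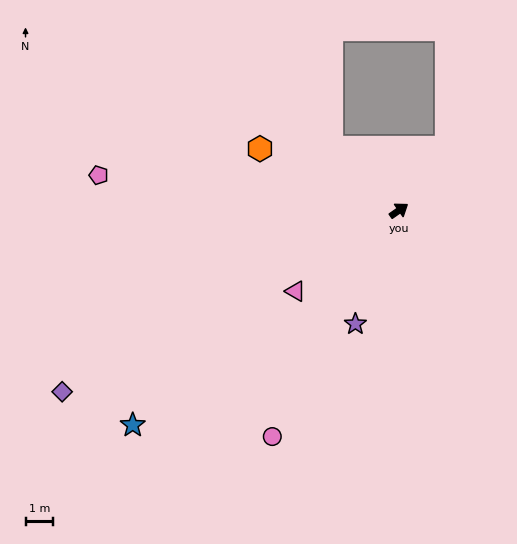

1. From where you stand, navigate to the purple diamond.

turn left 173°, forward 13.8 m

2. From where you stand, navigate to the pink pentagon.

turn left 138°, forward 10.9 m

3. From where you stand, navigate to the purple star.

turn right 146°, forward 4.4 m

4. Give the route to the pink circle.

turn right 154°, forward 9.3 m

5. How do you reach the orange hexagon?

turn left 121°, forward 5.5 m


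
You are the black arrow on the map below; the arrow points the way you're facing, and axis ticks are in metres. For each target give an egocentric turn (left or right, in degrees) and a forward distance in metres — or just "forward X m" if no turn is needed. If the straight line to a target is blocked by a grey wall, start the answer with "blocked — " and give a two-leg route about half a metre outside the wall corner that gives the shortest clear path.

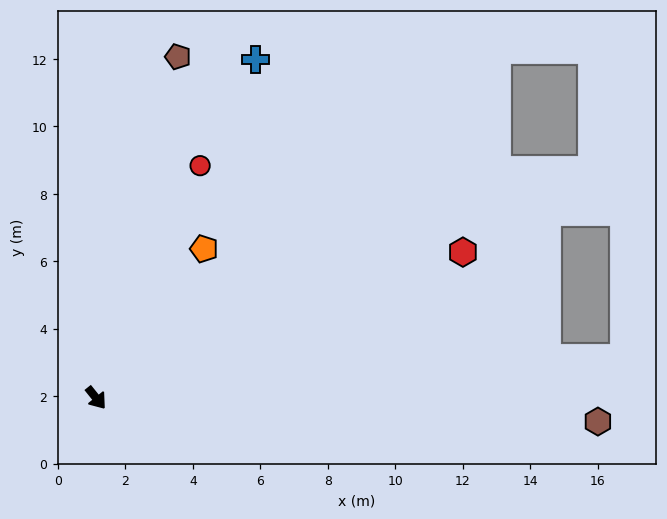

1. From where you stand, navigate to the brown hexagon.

turn left 49°, forward 14.9 m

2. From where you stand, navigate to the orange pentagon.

turn left 105°, forward 5.5 m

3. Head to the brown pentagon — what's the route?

turn left 128°, forward 10.4 m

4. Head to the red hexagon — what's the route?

turn left 73°, forward 11.7 m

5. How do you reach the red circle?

turn left 117°, forward 7.5 m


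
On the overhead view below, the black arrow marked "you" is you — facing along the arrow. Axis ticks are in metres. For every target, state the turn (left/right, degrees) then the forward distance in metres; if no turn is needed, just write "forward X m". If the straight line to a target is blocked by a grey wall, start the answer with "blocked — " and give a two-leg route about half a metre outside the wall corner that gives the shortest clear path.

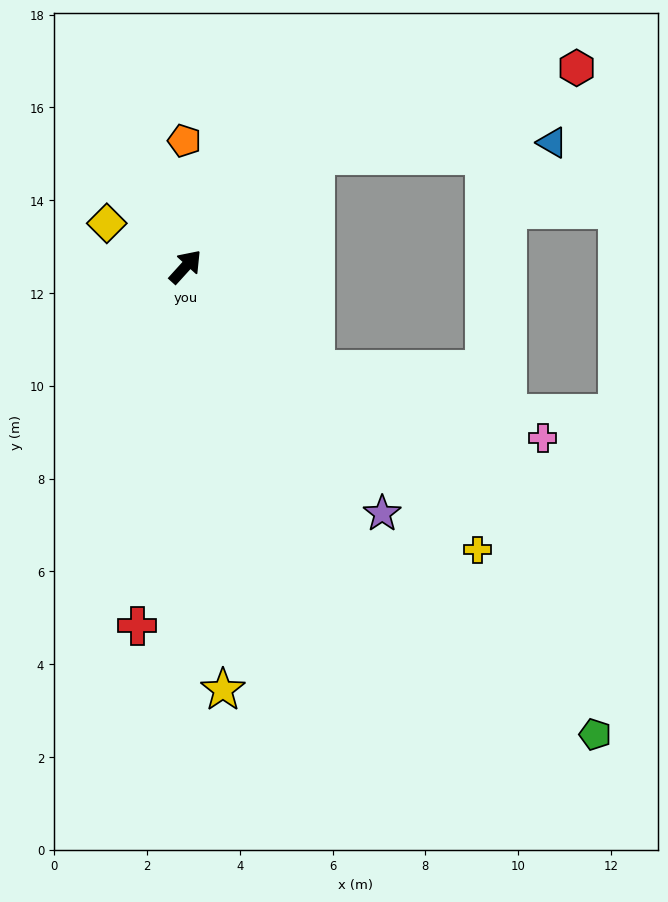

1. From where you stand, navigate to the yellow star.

turn right 133°, forward 9.2 m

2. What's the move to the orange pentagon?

turn left 43°, forward 2.7 m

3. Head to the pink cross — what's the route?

blocked — turn right 86°, forward 3.6 m, then turn left 22°, forward 5.1 m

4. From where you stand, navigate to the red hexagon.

blocked — turn right 7°, forward 3.7 m, then turn right 22°, forward 5.9 m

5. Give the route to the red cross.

turn right 145°, forward 7.8 m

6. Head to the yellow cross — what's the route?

turn right 92°, forward 8.8 m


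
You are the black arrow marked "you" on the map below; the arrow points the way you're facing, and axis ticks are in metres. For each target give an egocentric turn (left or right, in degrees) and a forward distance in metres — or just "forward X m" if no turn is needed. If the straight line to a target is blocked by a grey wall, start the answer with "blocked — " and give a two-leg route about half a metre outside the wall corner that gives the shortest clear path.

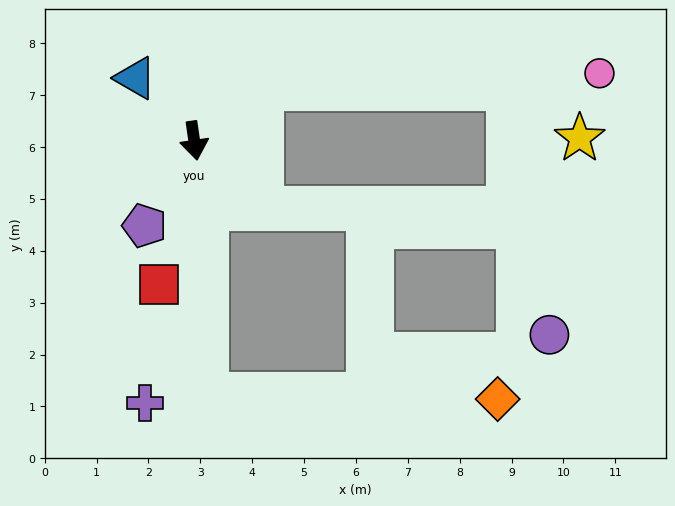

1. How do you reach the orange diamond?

blocked — turn right 5°, forward 4.9 m, then turn left 86°, forward 5.6 m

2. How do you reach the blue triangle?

turn right 145°, forward 1.7 m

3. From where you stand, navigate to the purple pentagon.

turn right 39°, forward 1.9 m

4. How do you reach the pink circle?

blocked — turn left 120°, forward 1.6 m, then turn right 36°, forward 6.5 m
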